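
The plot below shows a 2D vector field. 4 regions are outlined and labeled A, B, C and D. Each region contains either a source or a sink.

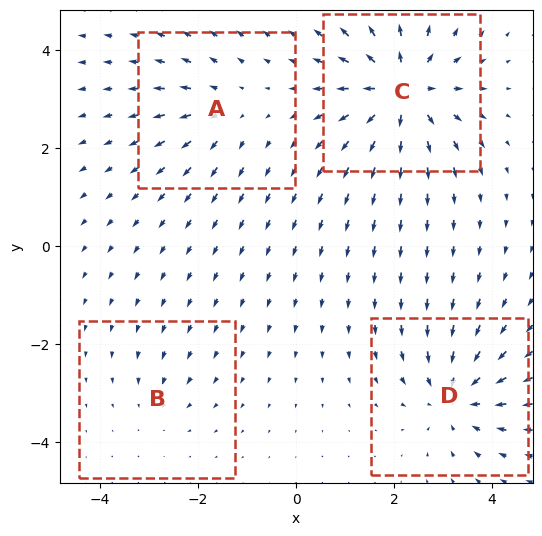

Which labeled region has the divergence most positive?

Divergence at each region's feature centre — A: about +4, B: about -2, C: about +8, D: about -6. Region C is most positive.

C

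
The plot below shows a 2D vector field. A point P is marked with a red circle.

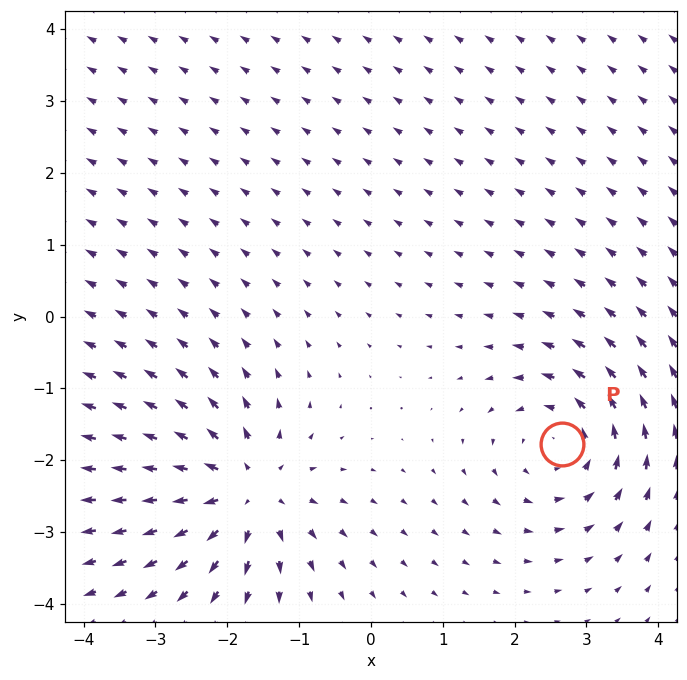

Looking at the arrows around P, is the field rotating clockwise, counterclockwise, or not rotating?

counterclockwise

Near P at (2.7, -1.8) the arrows circulate counterclockwise. The curl (z-component) there is about +3; positive curl means counterclockwise rotation.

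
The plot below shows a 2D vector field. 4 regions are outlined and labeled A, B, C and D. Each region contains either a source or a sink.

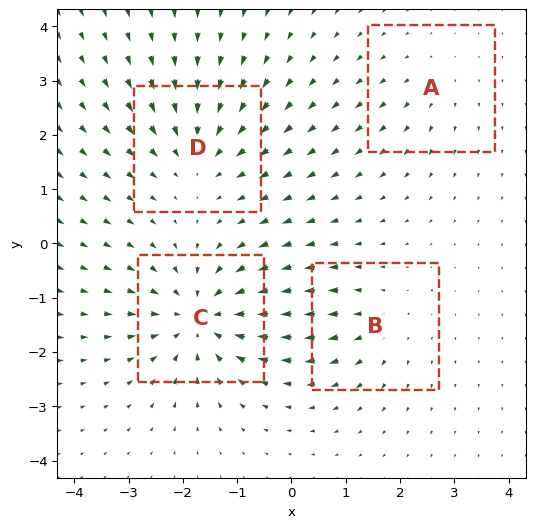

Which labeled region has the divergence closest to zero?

Divergence at each region's feature centre — A: about +2, B: about +3, C: about -7, D: about -5. Region A is closest to zero.

A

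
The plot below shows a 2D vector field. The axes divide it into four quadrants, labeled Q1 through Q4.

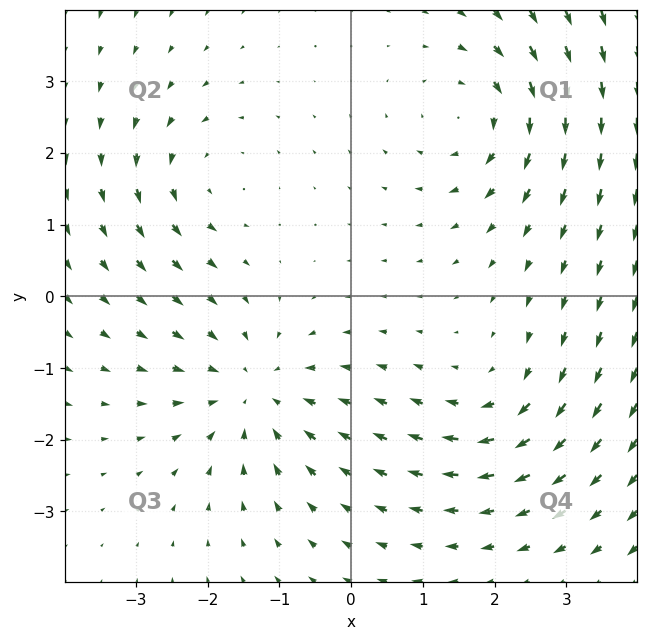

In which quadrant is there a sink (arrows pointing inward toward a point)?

Q3

The sink sits at approximately (-1.4, -1.3), which lies in quadrant Q3. The divergence there is about -4, negative as expected for a sink.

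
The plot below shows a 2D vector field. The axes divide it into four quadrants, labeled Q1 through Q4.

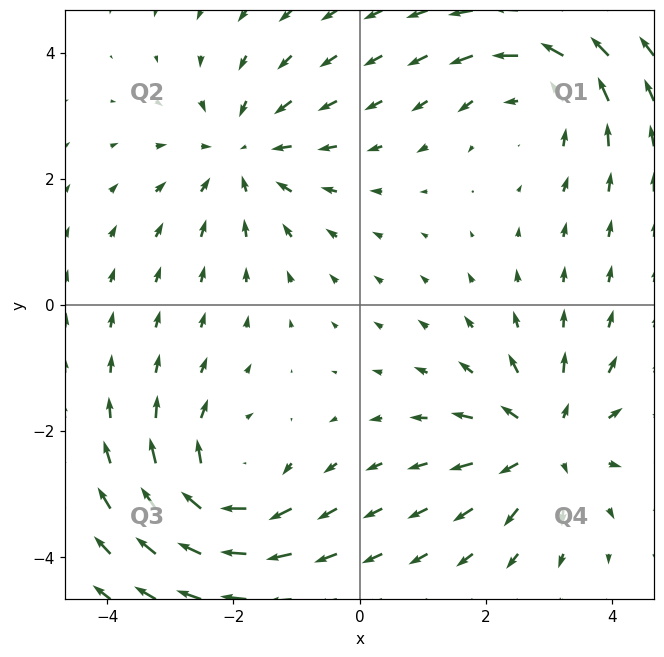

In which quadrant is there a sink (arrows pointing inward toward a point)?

The sink sits at approximately (-1.9, 2.4), which lies in quadrant Q2. The divergence there is about -4, negative as expected for a sink.

Q2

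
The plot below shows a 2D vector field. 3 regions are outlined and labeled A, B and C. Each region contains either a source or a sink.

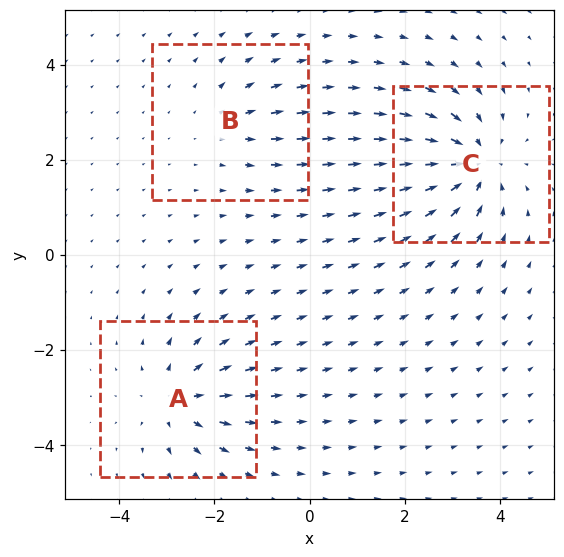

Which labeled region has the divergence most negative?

C

Divergence at each region's feature centre — A: about +4, B: about +2, C: about -5. Region C is most negative.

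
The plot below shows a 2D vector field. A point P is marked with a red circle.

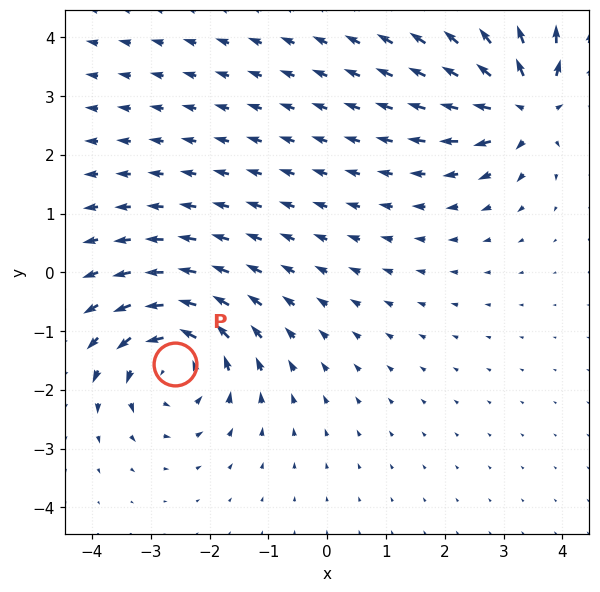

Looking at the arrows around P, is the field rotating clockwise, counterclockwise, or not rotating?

Near P at (-2.6, -1.6) the arrows circulate counterclockwise. The curl (z-component) there is about +5; positive curl means counterclockwise rotation.

counterclockwise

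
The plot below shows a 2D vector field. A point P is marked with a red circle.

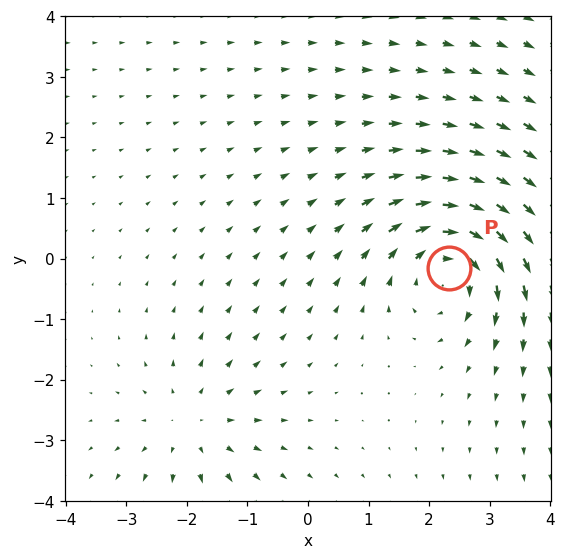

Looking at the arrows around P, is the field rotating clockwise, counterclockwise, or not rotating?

Near P at (2.3, -0.2) the arrows circulate clockwise. The curl (z-component) there is about -6; negative curl means clockwise rotation.

clockwise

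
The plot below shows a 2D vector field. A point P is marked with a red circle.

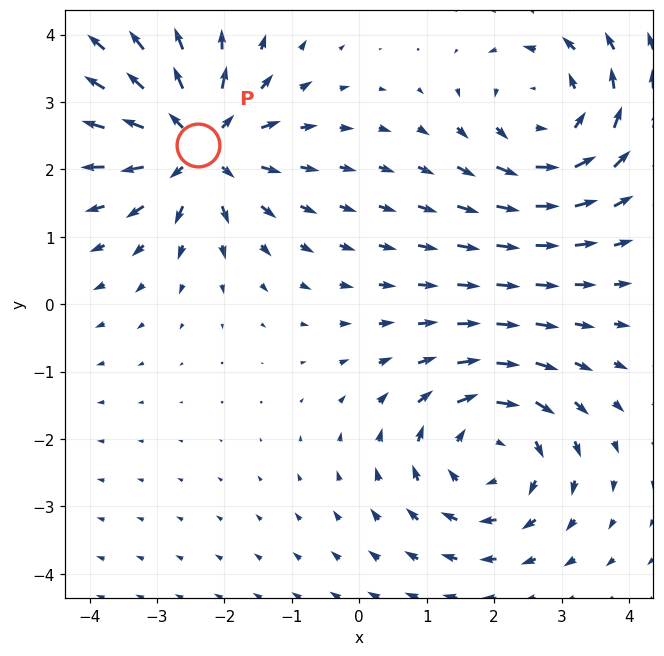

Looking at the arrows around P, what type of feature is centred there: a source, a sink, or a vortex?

source

At P (-2.4, 2.4) the arrows spread outward. Divergence about +4, curl ≈0 — positive divergence with near-zero curl is a source.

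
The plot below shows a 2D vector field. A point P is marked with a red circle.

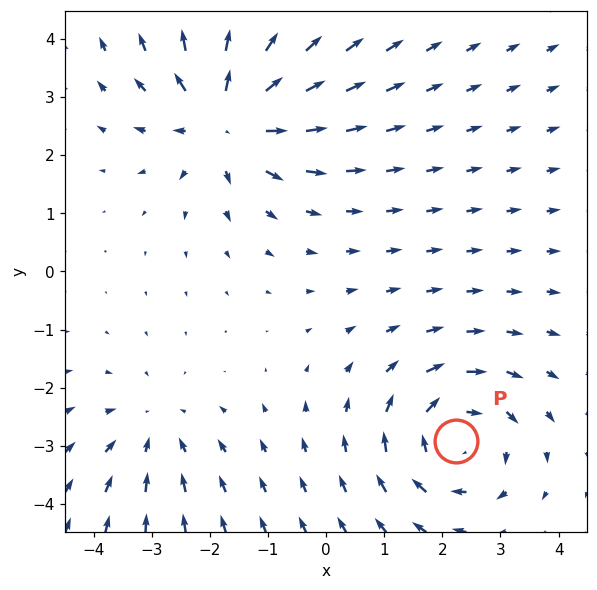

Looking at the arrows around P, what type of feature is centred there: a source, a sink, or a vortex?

vortex

At P (2.2, -2.9) the arrows circulate clockwise. Divergence ≈0, curl about -4 — near-zero divergence with nonzero curl is a vortex.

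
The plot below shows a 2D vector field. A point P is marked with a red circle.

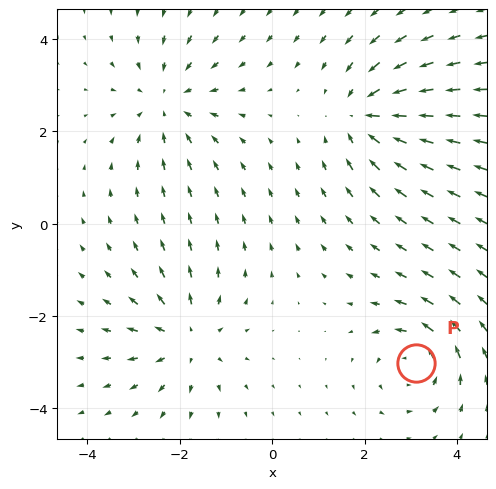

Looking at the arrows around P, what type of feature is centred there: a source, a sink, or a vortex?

At P (3.1, -3.0) the arrows circulate counterclockwise. Divergence ≈0, curl about +5 — near-zero divergence with nonzero curl is a vortex.

vortex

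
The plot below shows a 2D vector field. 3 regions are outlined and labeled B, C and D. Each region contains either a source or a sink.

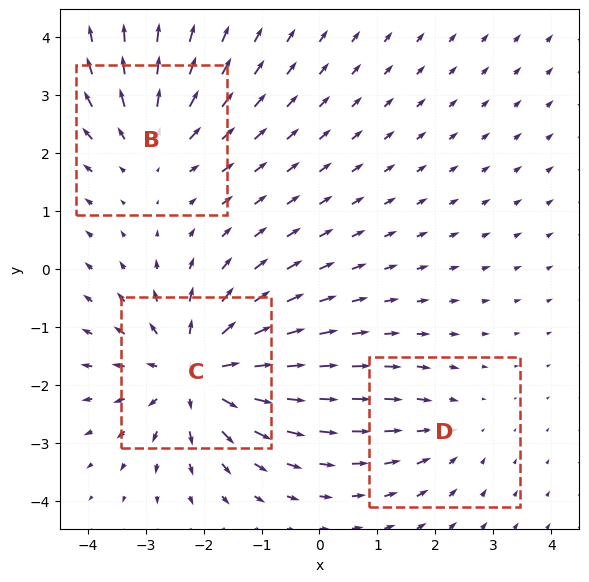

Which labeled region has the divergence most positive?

C

Divergence at each region's feature centre — B: about +3, C: about +5, D: about -2. Region C is most positive.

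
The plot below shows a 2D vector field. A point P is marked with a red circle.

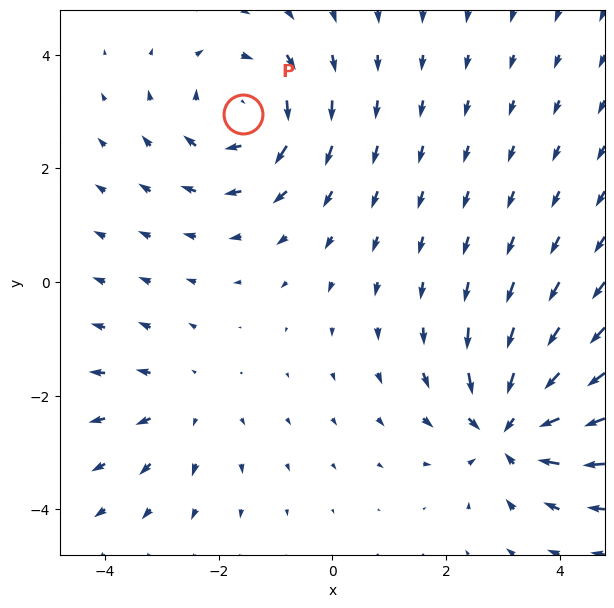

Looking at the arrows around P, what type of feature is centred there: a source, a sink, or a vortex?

At P (-1.6, 3.0) the arrows circulate clockwise. Divergence ≈0, curl about -4 — near-zero divergence with nonzero curl is a vortex.

vortex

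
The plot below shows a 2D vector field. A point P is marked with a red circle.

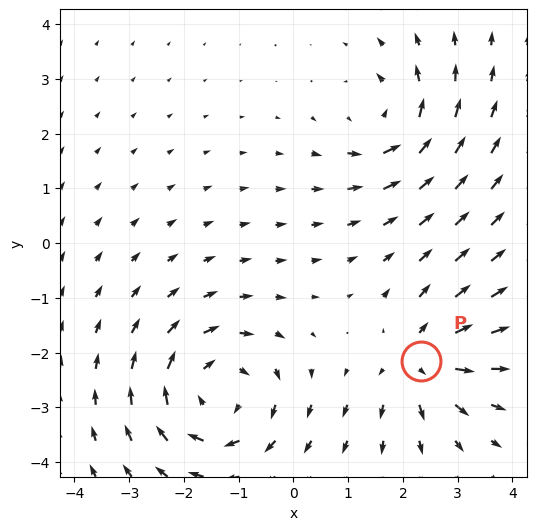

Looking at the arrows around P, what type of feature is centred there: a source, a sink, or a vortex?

source

At P (2.3, -2.2) the arrows spread outward. Divergence about +4, curl ≈0 — positive divergence with near-zero curl is a source.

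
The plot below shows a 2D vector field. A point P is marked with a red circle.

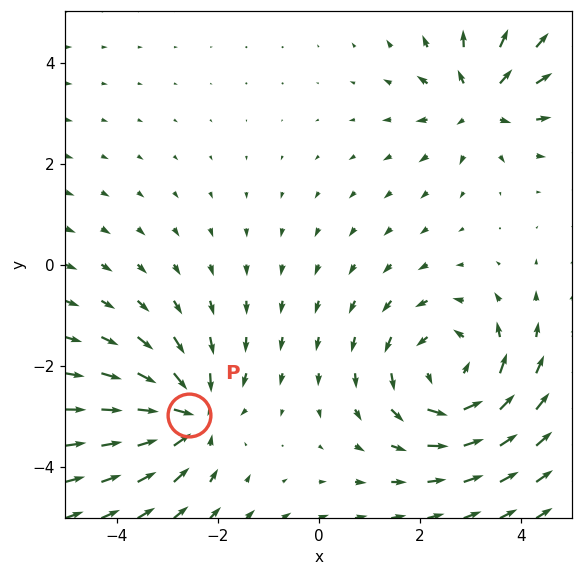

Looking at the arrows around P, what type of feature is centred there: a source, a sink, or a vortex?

sink

At P (-2.6, -3.0) the arrows converge inward. Divergence about -4, curl ≈0 — negative divergence with near-zero curl is a sink.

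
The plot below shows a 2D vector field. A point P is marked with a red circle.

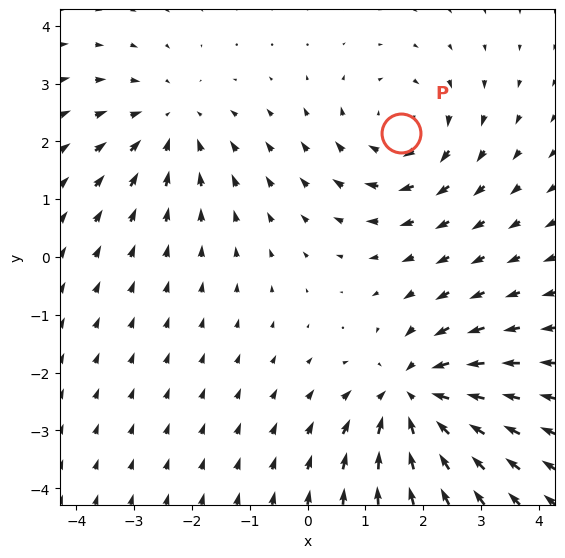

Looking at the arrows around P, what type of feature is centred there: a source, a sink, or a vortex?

vortex

At P (1.6, 2.1) the arrows circulate clockwise. Divergence ≈0, curl about -4 — near-zero divergence with nonzero curl is a vortex.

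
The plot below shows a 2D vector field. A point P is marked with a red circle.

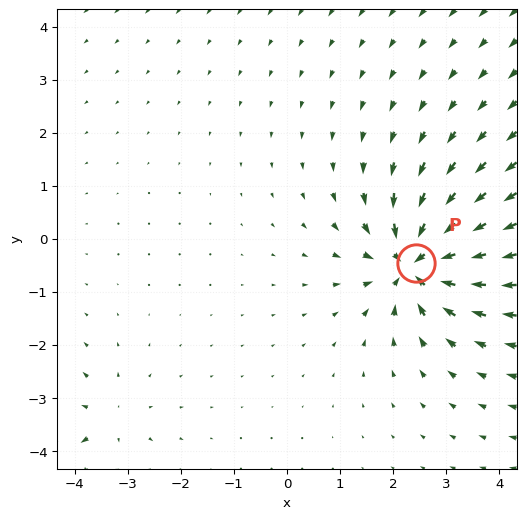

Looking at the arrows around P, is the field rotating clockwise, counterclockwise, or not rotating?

Near P at (2.4, -0.5) the arrows show no circulation. The curl there is ≈0.

not rotating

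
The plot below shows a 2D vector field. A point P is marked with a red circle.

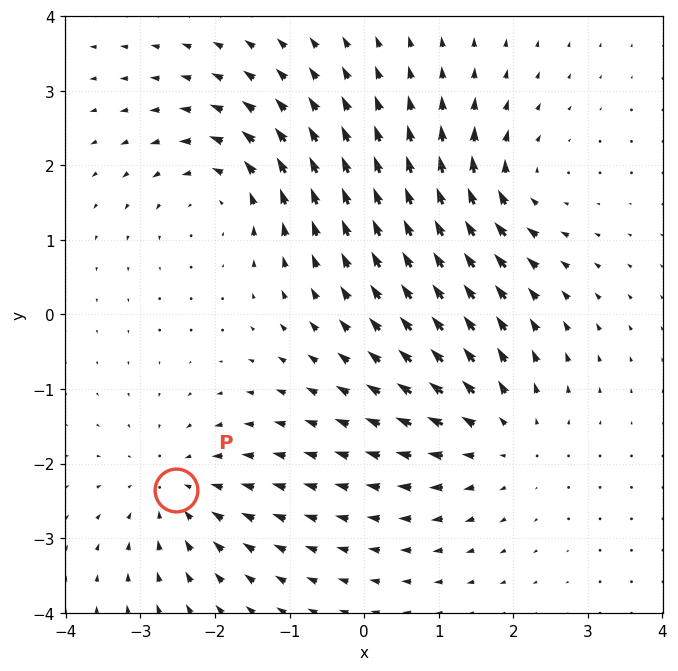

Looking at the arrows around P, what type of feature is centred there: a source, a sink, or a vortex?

sink

At P (-2.5, -2.3) the arrows converge inward. Divergence about -3, curl ≈0 — negative divergence with near-zero curl is a sink.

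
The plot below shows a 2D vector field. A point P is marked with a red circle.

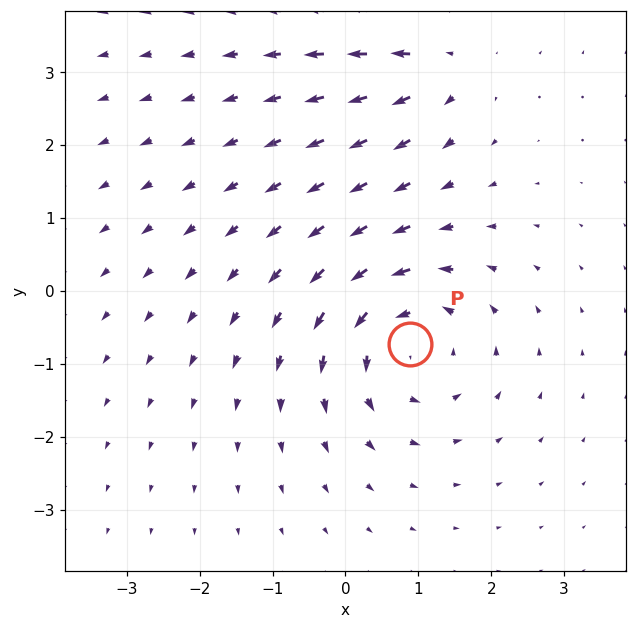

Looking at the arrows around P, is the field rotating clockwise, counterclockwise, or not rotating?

counterclockwise

Near P at (0.9, -0.7) the arrows circulate counterclockwise. The curl (z-component) there is about +4; positive curl means counterclockwise rotation.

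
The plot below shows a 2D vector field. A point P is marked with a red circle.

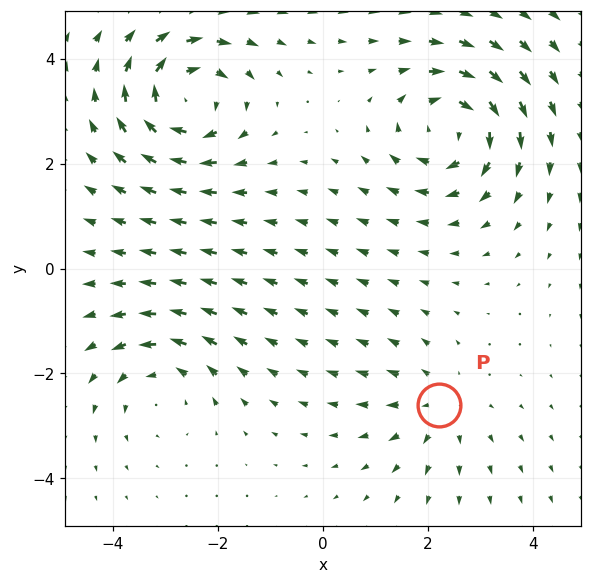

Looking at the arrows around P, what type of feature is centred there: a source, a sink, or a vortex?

source

At P (2.2, -2.6) the arrows spread outward. Divergence about +3, curl ≈0 — positive divergence with near-zero curl is a source.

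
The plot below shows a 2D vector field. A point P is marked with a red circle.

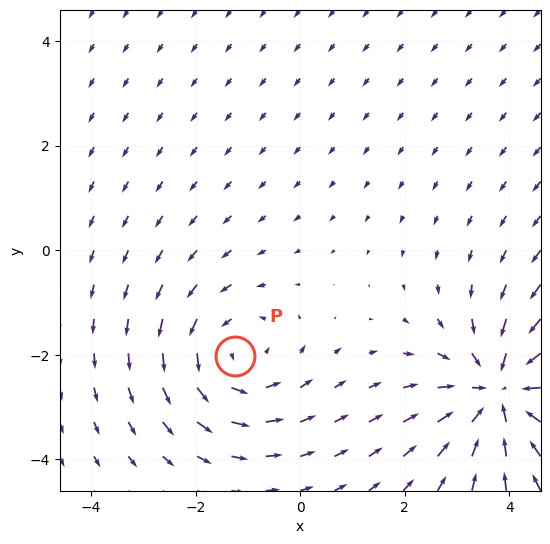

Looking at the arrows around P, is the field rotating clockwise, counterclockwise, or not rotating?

counterclockwise

Near P at (-1.2, -2.0) the arrows circulate counterclockwise. The curl (z-component) there is about +3; positive curl means counterclockwise rotation.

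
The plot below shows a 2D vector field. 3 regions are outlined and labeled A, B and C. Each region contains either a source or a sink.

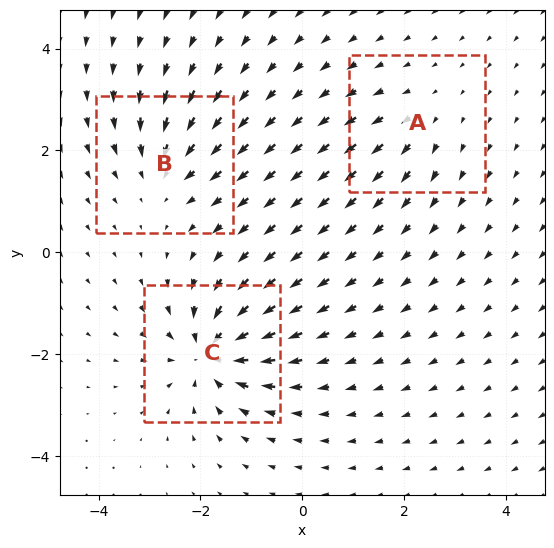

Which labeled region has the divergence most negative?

C

Divergence at each region's feature centre — A: about +2, B: about -4, C: about -6. Region C is most negative.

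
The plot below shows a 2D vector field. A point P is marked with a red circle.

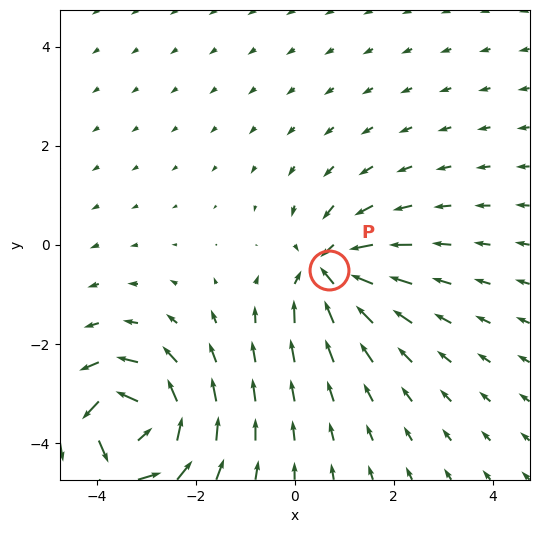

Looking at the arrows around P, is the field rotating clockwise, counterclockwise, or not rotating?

Near P at (0.7, -0.5) the arrows show no circulation. The curl there is ≈0.

not rotating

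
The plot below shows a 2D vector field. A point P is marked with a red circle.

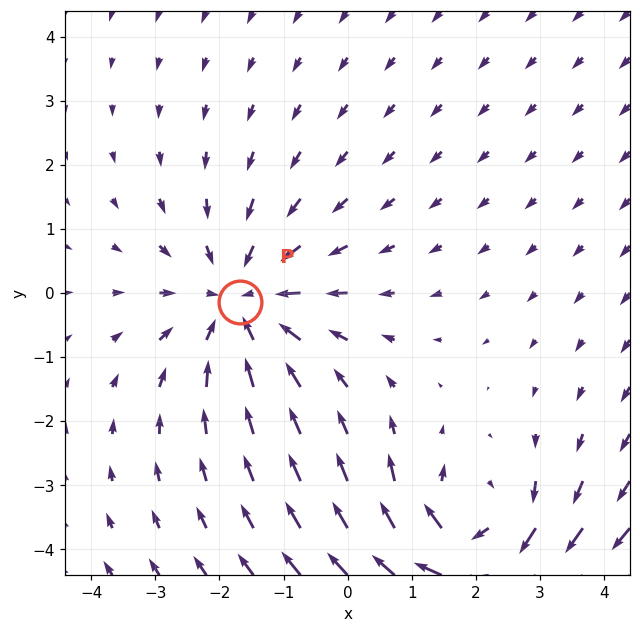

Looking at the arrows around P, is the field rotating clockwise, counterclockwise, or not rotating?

Near P at (-1.7, -0.1) the arrows show no circulation. The curl there is ≈0.

not rotating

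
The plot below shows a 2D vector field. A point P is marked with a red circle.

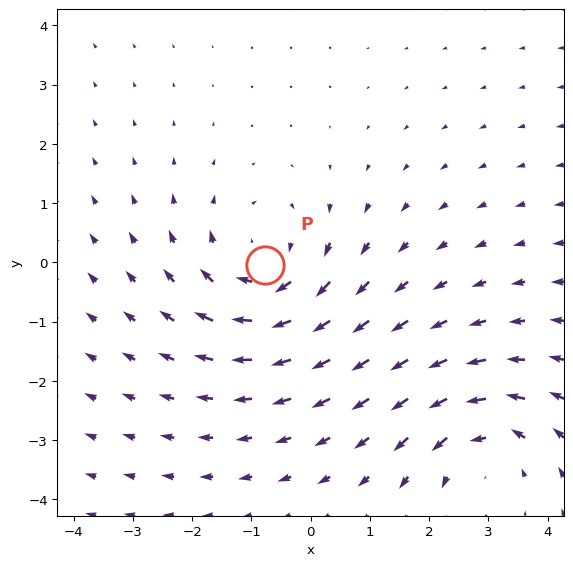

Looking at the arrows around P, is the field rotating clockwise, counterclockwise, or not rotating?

clockwise

Near P at (-0.8, -0.0) the arrows circulate clockwise. The curl (z-component) there is about -3; negative curl means clockwise rotation.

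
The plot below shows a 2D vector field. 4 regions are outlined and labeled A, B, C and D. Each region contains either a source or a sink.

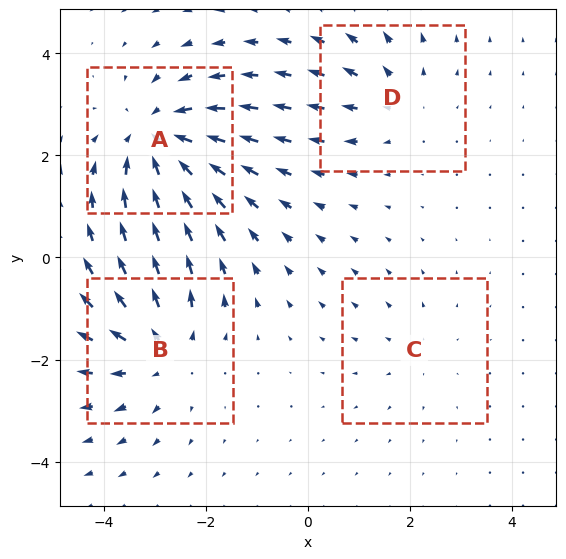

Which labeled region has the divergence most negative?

Divergence at each region's feature centre — A: about -6, B: about +5, C: about +2, D: about +3. Region A is most negative.

A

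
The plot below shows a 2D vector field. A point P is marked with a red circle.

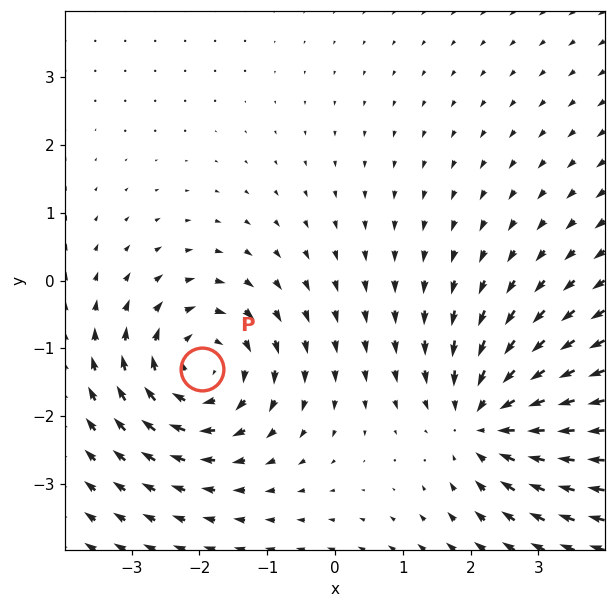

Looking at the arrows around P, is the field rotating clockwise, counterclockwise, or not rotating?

clockwise

Near P at (-2.0, -1.3) the arrows circulate clockwise. The curl (z-component) there is about -4; negative curl means clockwise rotation.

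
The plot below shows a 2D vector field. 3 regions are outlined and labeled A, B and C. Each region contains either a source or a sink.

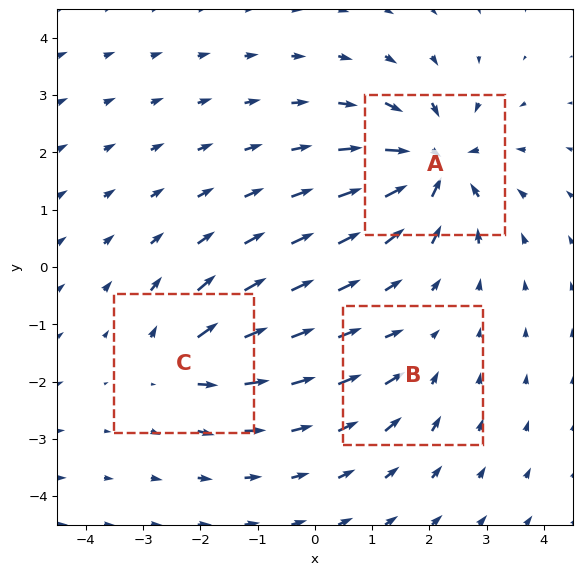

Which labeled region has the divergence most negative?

A

Divergence at each region's feature centre — A: about -6, B: about -2, C: about +4. Region A is most negative.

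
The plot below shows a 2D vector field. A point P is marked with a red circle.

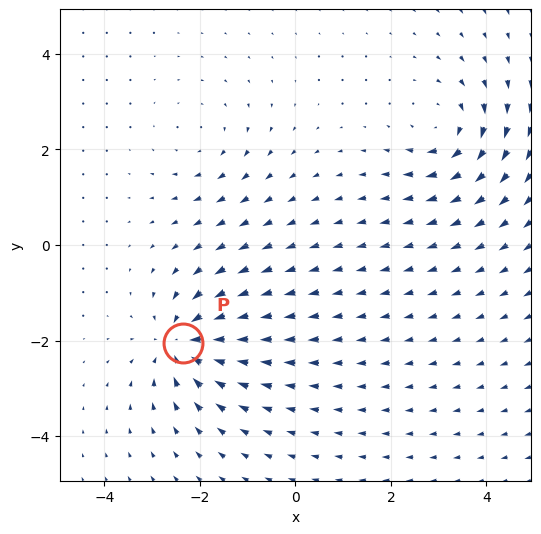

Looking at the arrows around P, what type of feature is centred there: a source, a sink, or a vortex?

sink

At P (-2.3, -2.0) the arrows converge inward. Divergence about -6, curl ≈0 — negative divergence with near-zero curl is a sink.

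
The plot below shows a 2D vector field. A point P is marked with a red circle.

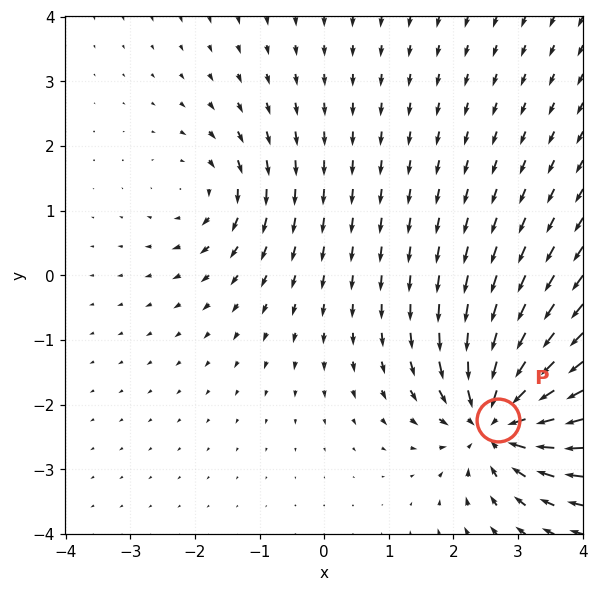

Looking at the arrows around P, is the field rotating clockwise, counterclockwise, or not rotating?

not rotating

Near P at (2.7, -2.2) the arrows show no circulation. The curl there is ≈0.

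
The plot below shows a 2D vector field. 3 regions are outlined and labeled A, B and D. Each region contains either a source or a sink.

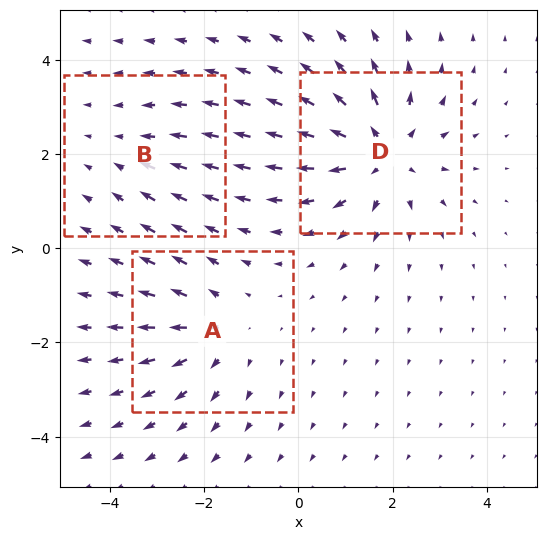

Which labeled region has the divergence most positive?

D

Divergence at each region's feature centre — A: about +3, B: about -2, D: about +4. Region D is most positive.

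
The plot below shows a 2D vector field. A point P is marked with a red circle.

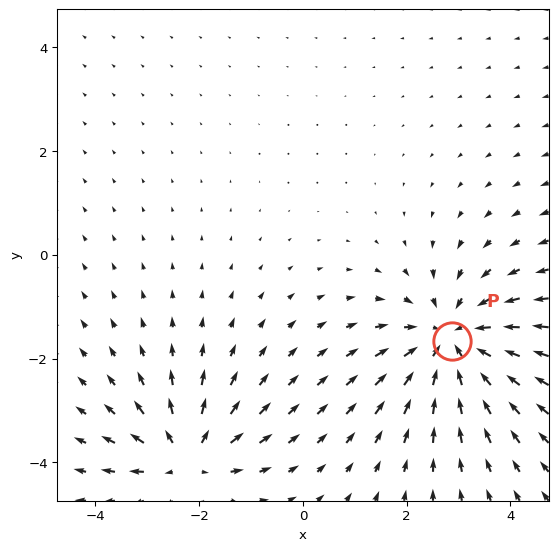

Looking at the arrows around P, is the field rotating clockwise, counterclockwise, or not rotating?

Near P at (2.9, -1.7) the arrows show no circulation. The curl there is ≈0.

not rotating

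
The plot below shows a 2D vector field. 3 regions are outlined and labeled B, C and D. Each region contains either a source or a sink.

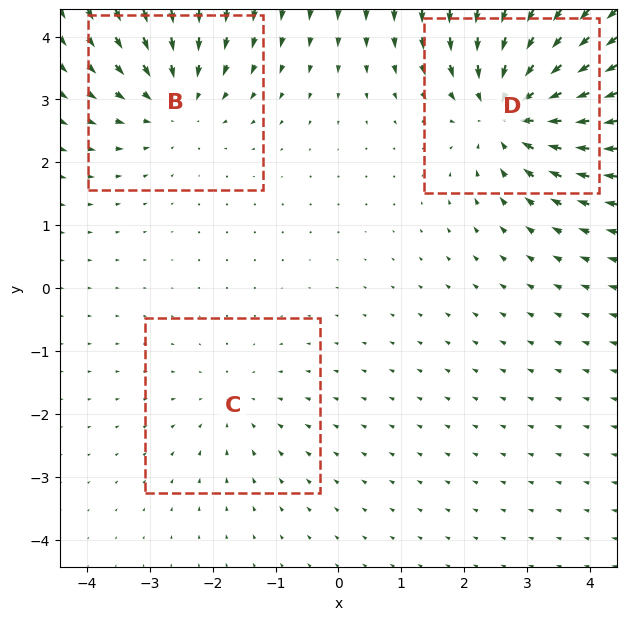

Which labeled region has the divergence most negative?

D

Divergence at each region's feature centre — B: about -3, C: about -2, D: about -5. Region D is most negative.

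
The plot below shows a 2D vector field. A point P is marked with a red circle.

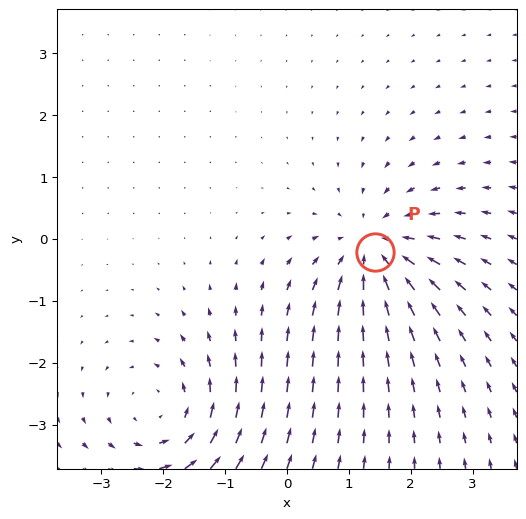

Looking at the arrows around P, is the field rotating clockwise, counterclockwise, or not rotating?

Near P at (1.4, -0.2) the arrows show no circulation. The curl there is ≈0.

not rotating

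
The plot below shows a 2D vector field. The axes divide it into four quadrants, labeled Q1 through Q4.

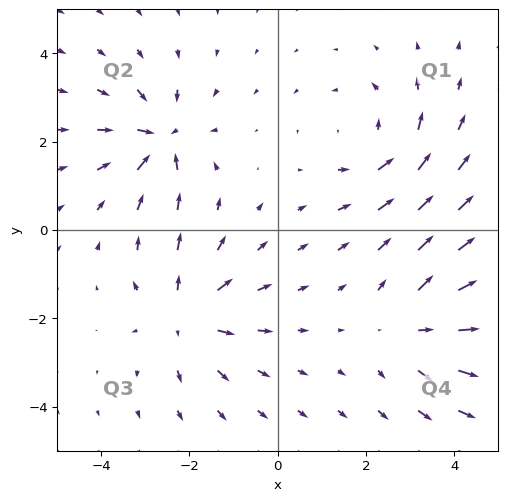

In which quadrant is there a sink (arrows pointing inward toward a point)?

The sink sits at approximately (-2.7, 2.1), which lies in quadrant Q2. The divergence there is about -5, negative as expected for a sink.

Q2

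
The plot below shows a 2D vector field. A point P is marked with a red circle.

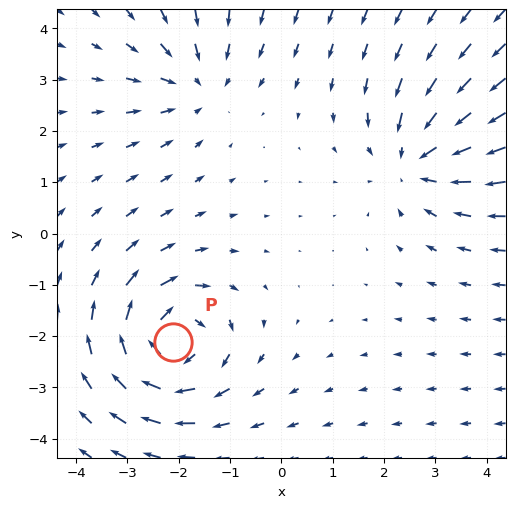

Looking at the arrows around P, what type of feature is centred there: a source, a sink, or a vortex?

vortex

At P (-2.1, -2.1) the arrows circulate clockwise. Divergence ≈0, curl about -5 — near-zero divergence with nonzero curl is a vortex.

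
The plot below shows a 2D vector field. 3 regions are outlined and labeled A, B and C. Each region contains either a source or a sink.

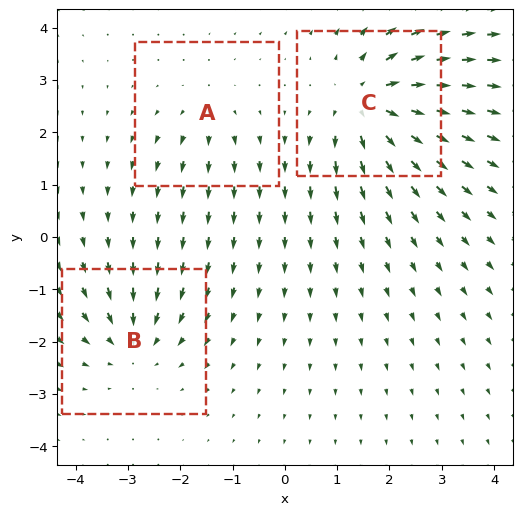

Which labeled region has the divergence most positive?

Divergence at each region's feature centre — A: about +2, B: about -3, C: about +5. Region C is most positive.

C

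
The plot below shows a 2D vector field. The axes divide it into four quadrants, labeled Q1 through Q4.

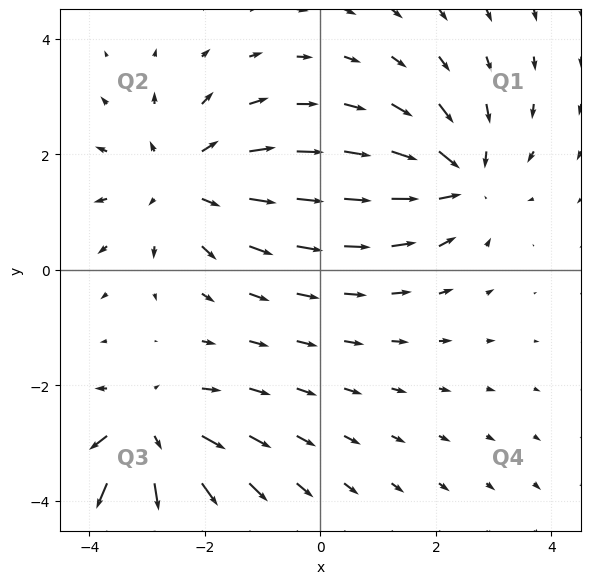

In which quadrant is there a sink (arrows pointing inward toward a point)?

Q1

The sink sits at approximately (2.4, 1.6), which lies in quadrant Q1. The divergence there is about -4, negative as expected for a sink.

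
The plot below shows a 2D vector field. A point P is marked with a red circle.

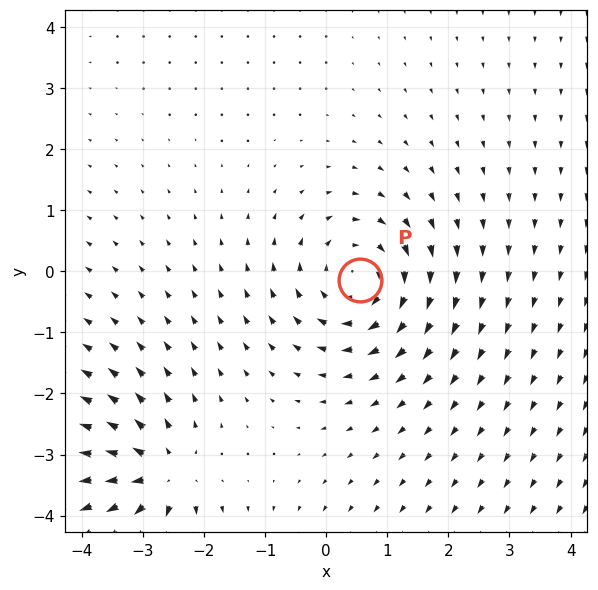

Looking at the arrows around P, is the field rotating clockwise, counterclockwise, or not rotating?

clockwise

Near P at (0.6, -0.1) the arrows circulate clockwise. The curl (z-component) there is about -4; negative curl means clockwise rotation.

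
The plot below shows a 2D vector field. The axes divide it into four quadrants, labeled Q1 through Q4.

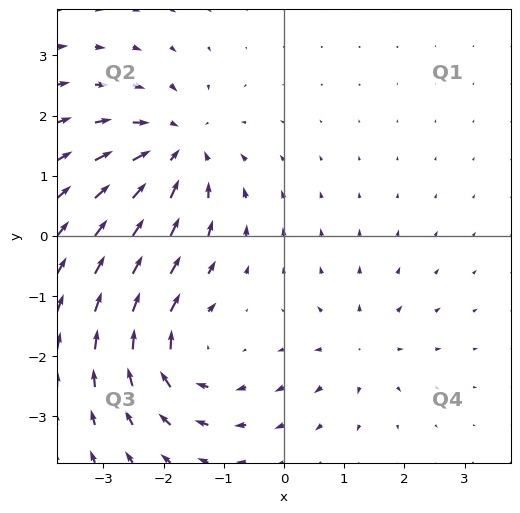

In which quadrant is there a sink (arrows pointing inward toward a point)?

The sink sits at approximately (-1.8, 1.4), which lies in quadrant Q2. The divergence there is about -5, negative as expected for a sink.

Q2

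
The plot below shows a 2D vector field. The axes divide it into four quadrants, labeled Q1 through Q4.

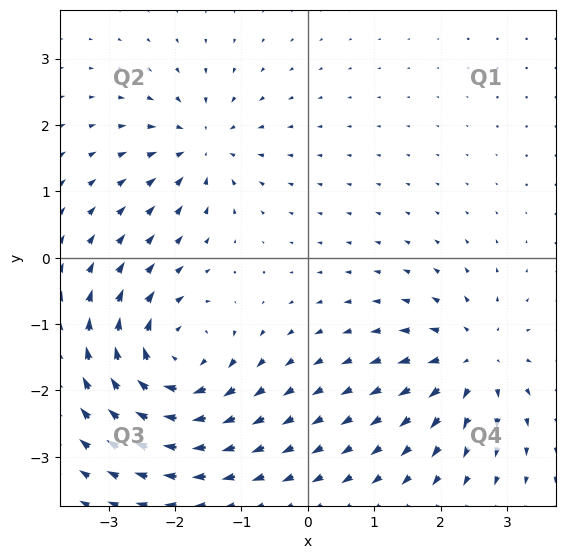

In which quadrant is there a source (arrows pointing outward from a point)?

The source sits at approximately (2.5, -1.5), which lies in quadrant Q4. The divergence there is about +5, positive as expected for a source.

Q4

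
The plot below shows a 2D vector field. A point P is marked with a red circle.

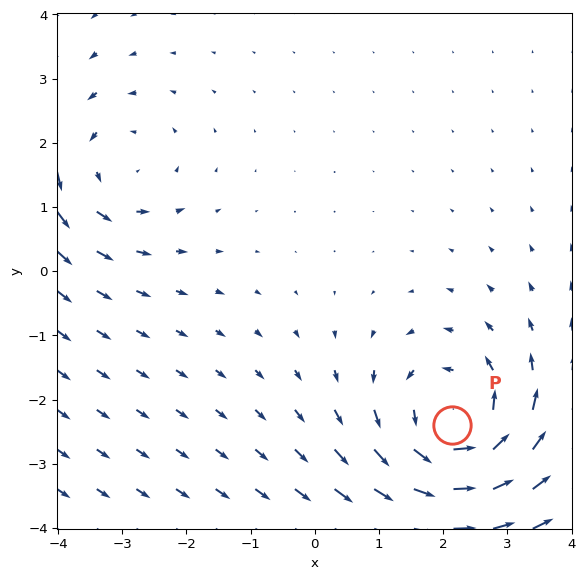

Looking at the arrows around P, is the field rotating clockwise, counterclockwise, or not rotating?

Near P at (2.1, -2.4) the arrows circulate counterclockwise. The curl (z-component) there is about +4; positive curl means counterclockwise rotation.

counterclockwise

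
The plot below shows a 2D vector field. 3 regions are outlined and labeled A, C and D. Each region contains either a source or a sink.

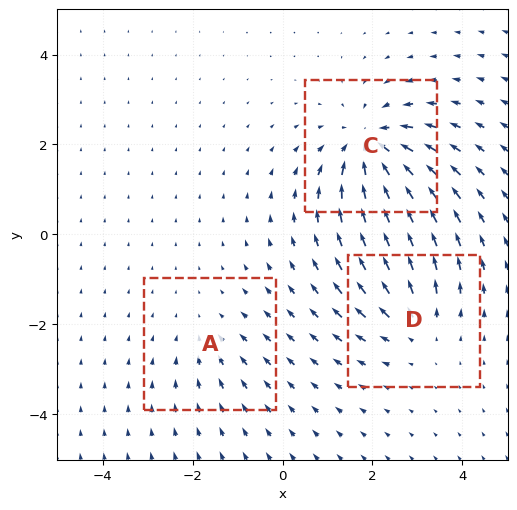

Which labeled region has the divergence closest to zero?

A

Divergence at each region's feature centre — A: about -2, C: about -5, D: about +3. Region A is closest to zero.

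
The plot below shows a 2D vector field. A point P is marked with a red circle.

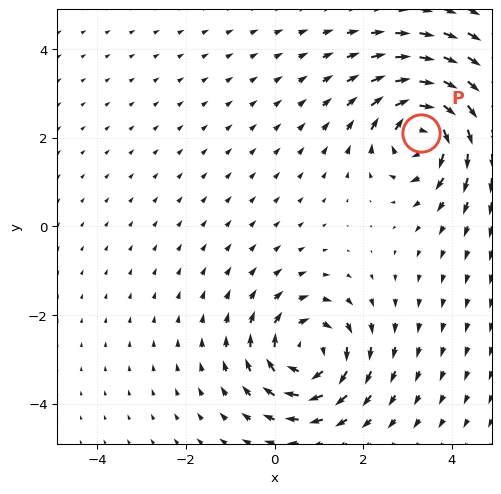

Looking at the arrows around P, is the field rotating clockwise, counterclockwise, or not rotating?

Near P at (3.3, 2.1) the arrows circulate clockwise. The curl (z-component) there is about -6; negative curl means clockwise rotation.

clockwise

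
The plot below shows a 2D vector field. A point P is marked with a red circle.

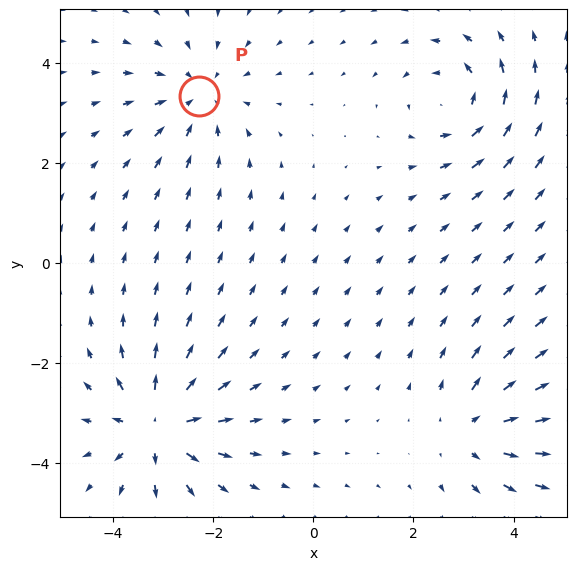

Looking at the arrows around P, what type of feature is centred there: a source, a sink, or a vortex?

At P (-2.3, 3.3) the arrows converge inward. Divergence about -3, curl ≈0 — negative divergence with near-zero curl is a sink.

sink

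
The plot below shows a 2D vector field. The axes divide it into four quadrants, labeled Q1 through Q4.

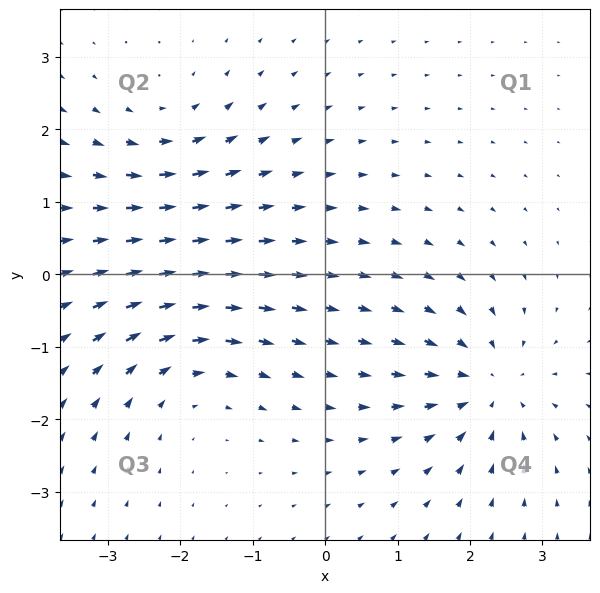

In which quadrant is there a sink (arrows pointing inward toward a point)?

Q4

The sink sits at approximately (2.2, -1.5), which lies in quadrant Q4. The divergence there is about -6, negative as expected for a sink.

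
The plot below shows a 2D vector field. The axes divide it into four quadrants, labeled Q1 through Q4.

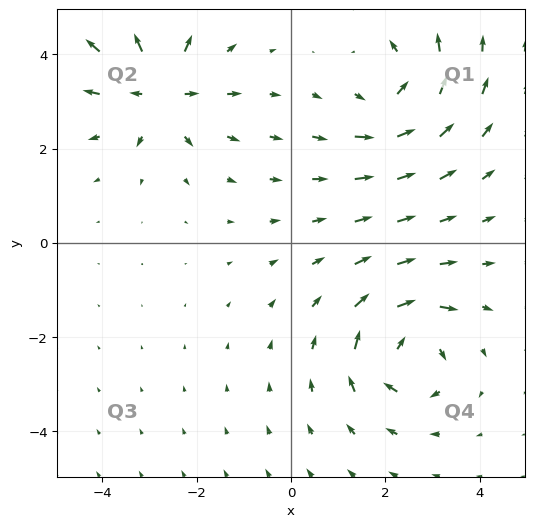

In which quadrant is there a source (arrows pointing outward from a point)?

Q2

The source sits at approximately (-2.8, 3.2), which lies in quadrant Q2. The divergence there is about +4, positive as expected for a source.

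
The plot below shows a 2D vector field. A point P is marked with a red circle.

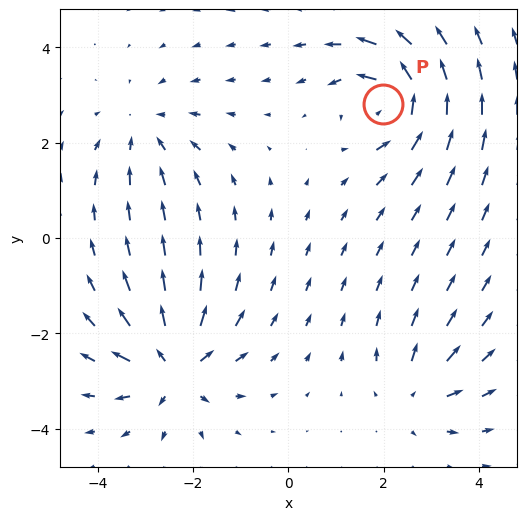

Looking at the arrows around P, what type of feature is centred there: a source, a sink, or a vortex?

At P (2.0, 2.8) the arrows circulate counterclockwise. Divergence ≈0, curl about +7 — near-zero divergence with nonzero curl is a vortex.

vortex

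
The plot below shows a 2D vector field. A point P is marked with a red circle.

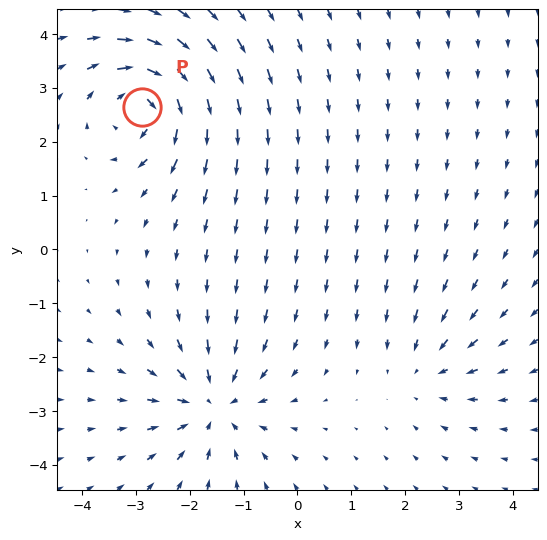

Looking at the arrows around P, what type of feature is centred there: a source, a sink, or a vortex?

At P (-2.9, 2.7) the arrows circulate clockwise. Divergence ≈0, curl about -7 — near-zero divergence with nonzero curl is a vortex.

vortex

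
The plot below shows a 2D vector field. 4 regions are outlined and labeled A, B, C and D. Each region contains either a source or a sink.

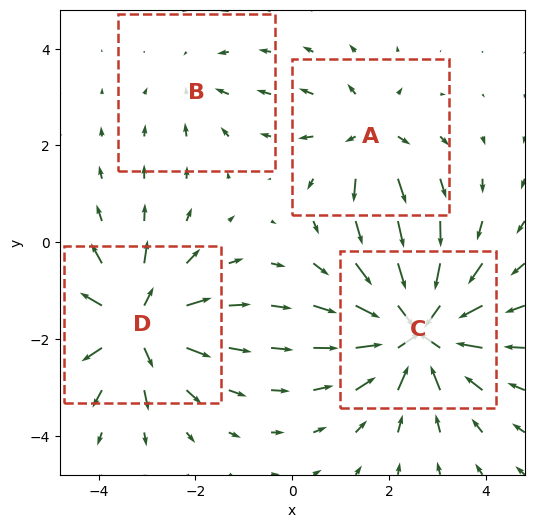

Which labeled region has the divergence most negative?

Divergence at each region's feature centre — A: about +4, B: about -2, C: about -9, D: about +6. Region C is most negative.

C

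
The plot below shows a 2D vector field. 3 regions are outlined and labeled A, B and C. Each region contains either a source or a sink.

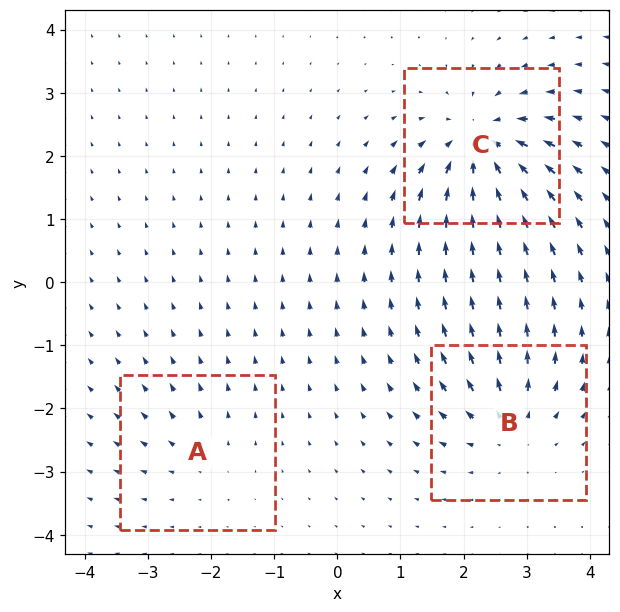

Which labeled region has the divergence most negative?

Divergence at each region's feature centre — A: about +2, B: about +4, C: about -6. Region C is most negative.

C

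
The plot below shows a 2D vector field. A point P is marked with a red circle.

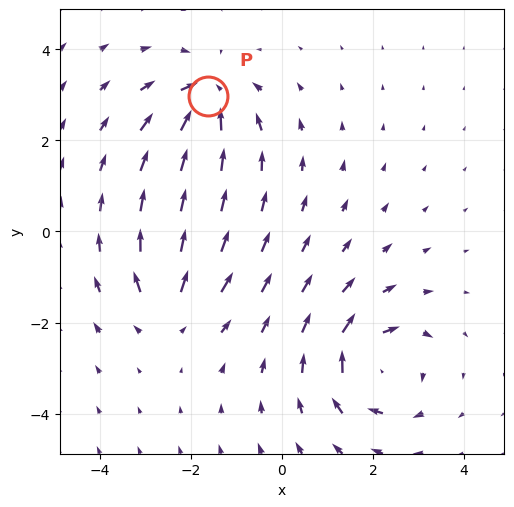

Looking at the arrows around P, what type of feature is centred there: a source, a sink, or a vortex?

sink

At P (-1.6, 3.0) the arrows converge inward. Divergence about -6, curl ≈0 — negative divergence with near-zero curl is a sink.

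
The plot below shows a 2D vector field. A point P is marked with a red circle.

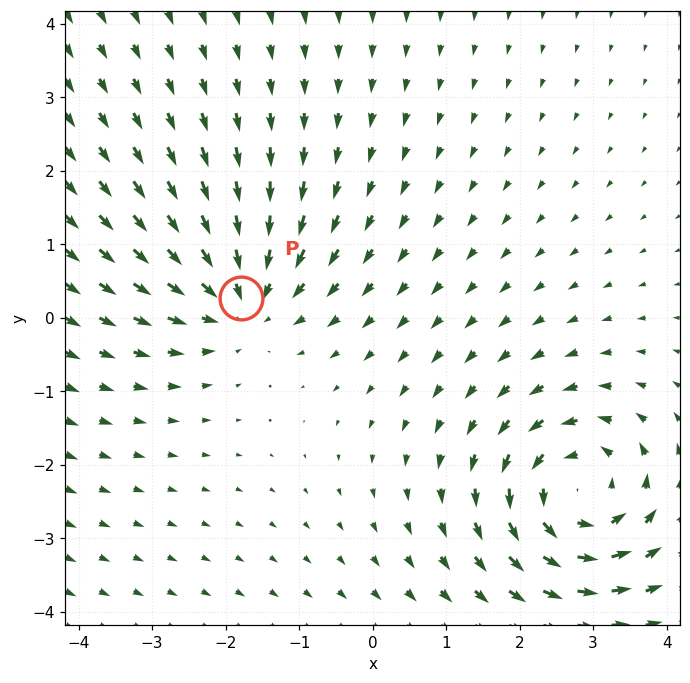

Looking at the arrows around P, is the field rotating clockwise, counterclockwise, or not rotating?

not rotating

Near P at (-1.8, 0.3) the arrows show no circulation. The curl there is ≈0.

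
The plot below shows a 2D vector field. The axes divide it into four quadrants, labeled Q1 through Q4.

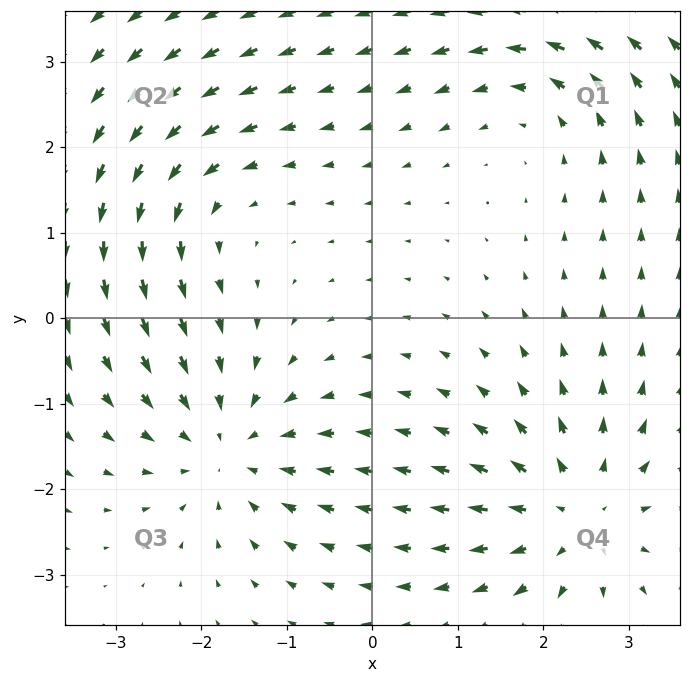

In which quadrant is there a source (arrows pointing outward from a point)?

Q4

The source sits at approximately (2.4, -2.3), which lies in quadrant Q4. The divergence there is about +4, positive as expected for a source.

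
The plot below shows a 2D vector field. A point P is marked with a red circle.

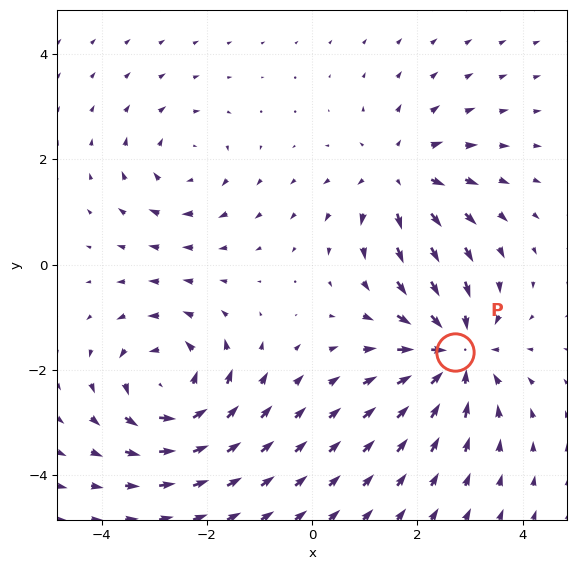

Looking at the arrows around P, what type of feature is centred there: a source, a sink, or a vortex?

sink

At P (2.7, -1.7) the arrows converge inward. Divergence about -5, curl ≈0 — negative divergence with near-zero curl is a sink.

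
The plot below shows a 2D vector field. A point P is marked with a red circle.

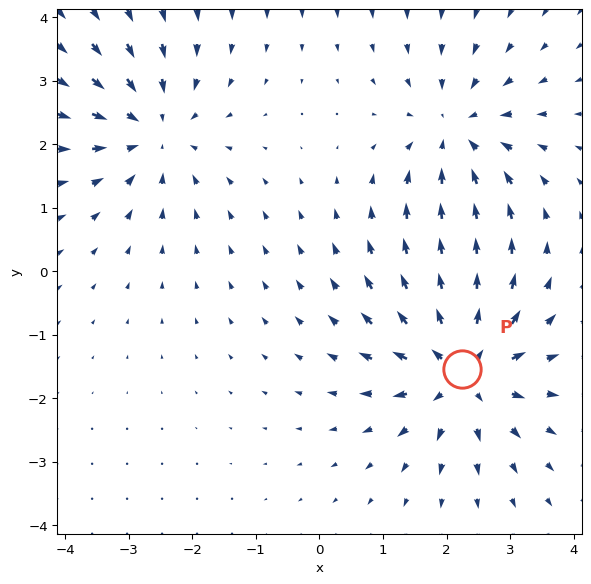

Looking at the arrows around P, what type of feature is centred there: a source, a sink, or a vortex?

At P (2.2, -1.5) the arrows spread outward. Divergence about +6, curl ≈0 — positive divergence with near-zero curl is a source.

source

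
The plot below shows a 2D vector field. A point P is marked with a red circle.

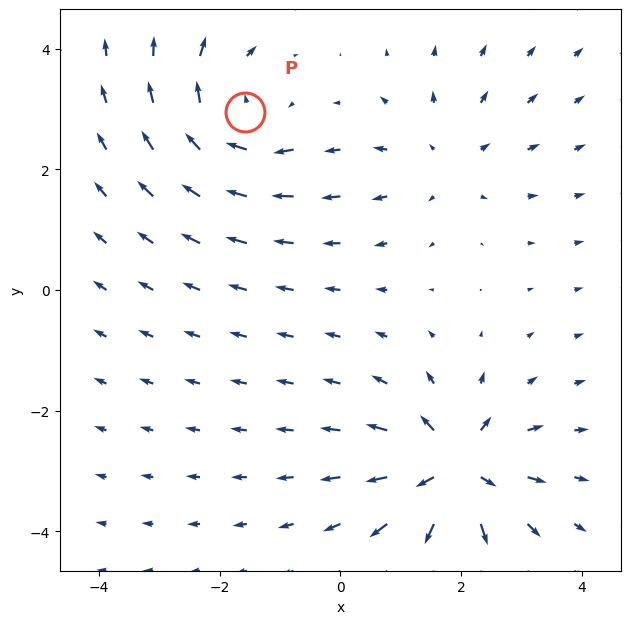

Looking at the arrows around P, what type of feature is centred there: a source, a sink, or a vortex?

vortex

At P (-1.6, 2.9) the arrows circulate clockwise. Divergence ≈0, curl about -5 — near-zero divergence with nonzero curl is a vortex.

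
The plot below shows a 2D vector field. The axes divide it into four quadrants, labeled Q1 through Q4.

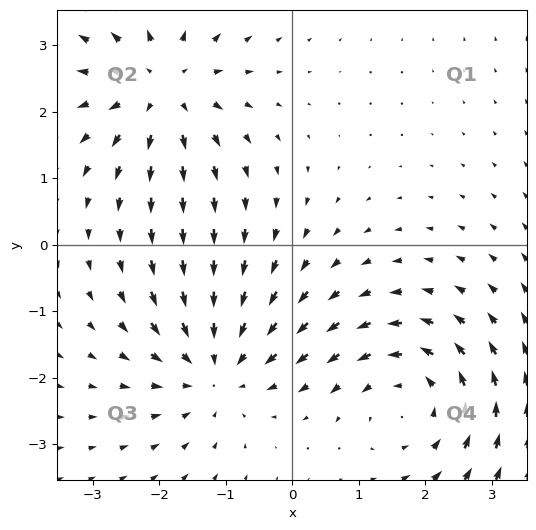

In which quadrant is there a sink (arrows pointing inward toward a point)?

The sink sits at approximately (-1.1, -1.8), which lies in quadrant Q3. The divergence there is about -4, negative as expected for a sink.

Q3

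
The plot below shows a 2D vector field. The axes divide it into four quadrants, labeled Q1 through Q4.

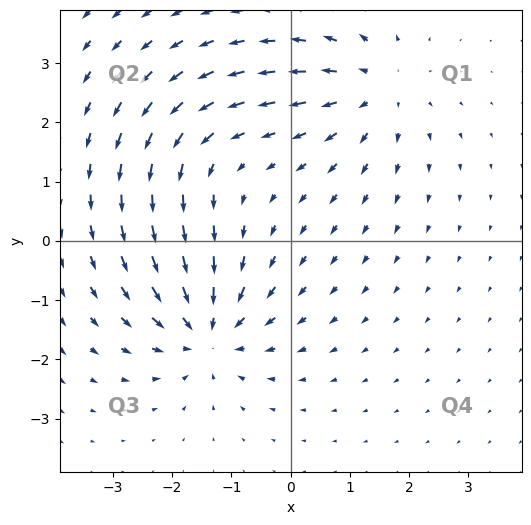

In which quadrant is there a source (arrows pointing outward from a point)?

Q1

The source sits at approximately (1.4, 2.6), which lies in quadrant Q1. The divergence there is about +4, positive as expected for a source.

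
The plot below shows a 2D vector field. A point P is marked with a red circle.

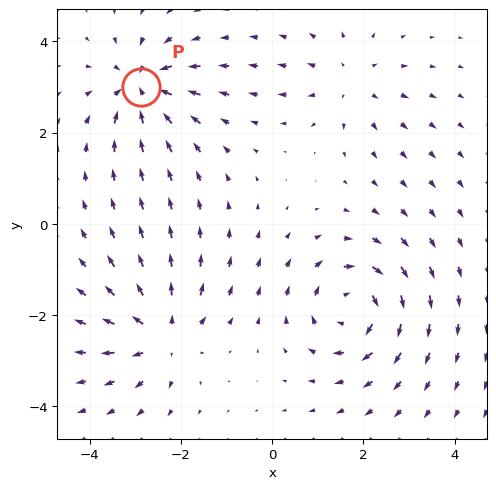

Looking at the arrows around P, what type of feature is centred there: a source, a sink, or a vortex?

sink

At P (-2.9, 3.0) the arrows converge inward. Divergence about -6, curl ≈0 — negative divergence with near-zero curl is a sink.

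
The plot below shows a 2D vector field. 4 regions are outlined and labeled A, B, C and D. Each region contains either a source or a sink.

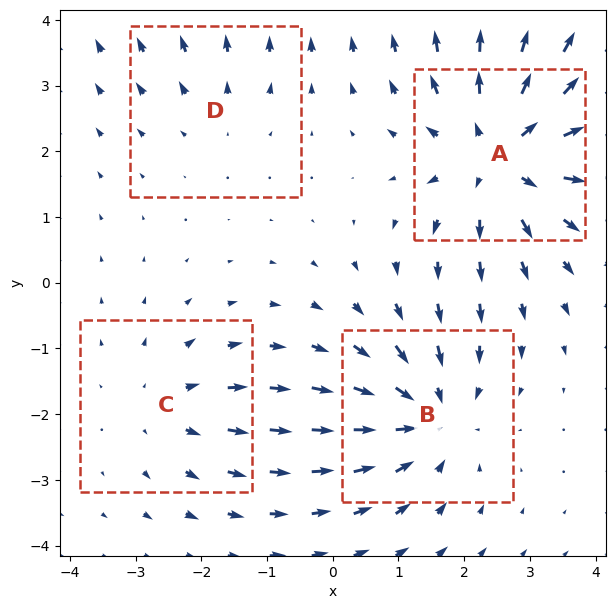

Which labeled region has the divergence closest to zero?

D

Divergence at each region's feature centre — A: about +6, B: about -5, C: about +3, D: about +2. Region D is closest to zero.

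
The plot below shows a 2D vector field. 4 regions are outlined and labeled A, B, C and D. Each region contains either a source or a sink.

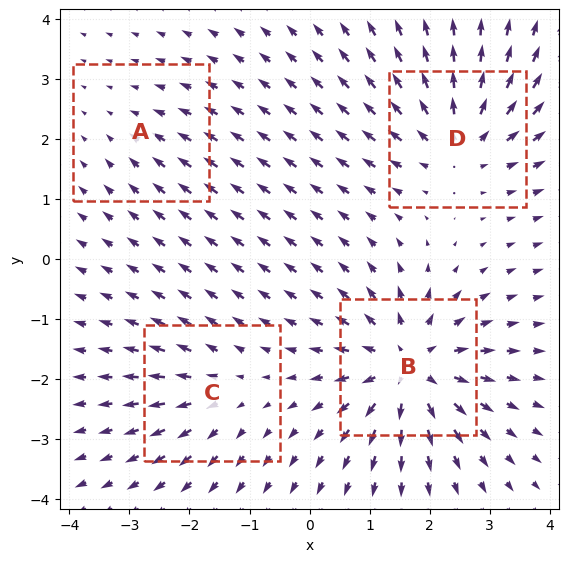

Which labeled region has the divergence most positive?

Divergence at each region's feature centre — A: about -2, B: about +8, C: about +3, D: about +6. Region B is most positive.

B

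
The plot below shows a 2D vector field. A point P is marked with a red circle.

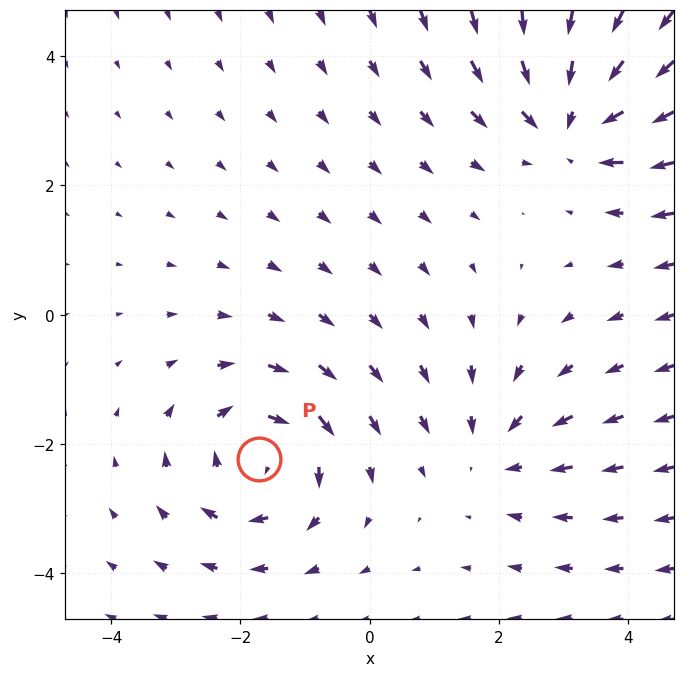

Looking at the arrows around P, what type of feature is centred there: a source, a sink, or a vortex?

At P (-1.7, -2.2) the arrows circulate clockwise. Divergence ≈0, curl about -4 — near-zero divergence with nonzero curl is a vortex.

vortex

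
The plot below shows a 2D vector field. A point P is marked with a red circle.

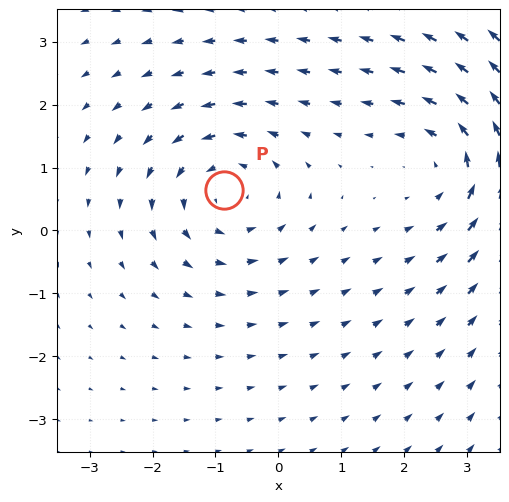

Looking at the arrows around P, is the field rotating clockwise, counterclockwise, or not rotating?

Near P at (-0.9, 0.6) the arrows circulate counterclockwise. The curl (z-component) there is about +4; positive curl means counterclockwise rotation.

counterclockwise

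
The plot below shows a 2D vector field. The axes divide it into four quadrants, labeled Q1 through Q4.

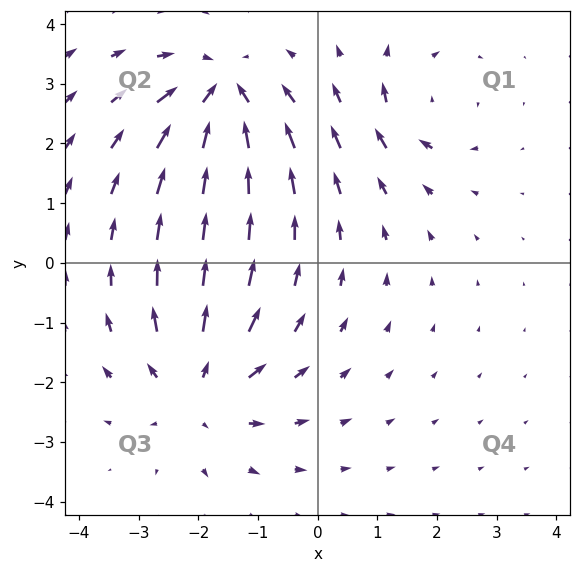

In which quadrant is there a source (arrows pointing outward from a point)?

The source sits at approximately (-2.0, -2.1), which lies in quadrant Q3. The divergence there is about +4, positive as expected for a source.

Q3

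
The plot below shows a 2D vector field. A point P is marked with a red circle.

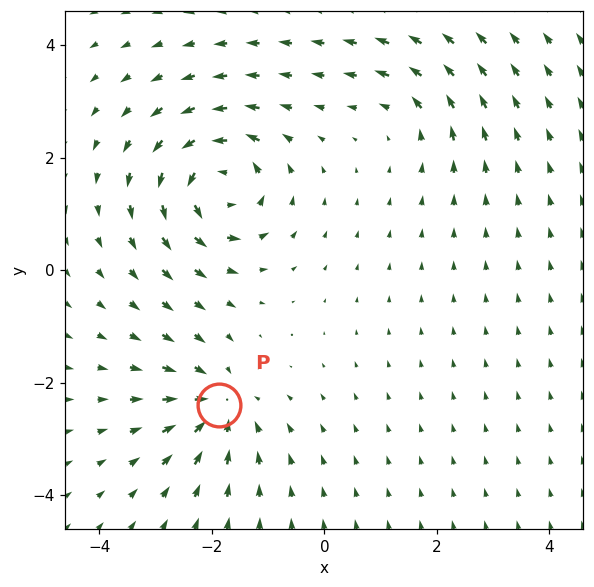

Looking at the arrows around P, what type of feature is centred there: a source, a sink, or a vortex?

sink

At P (-1.9, -2.4) the arrows converge inward. Divergence about -5, curl ≈0 — negative divergence with near-zero curl is a sink.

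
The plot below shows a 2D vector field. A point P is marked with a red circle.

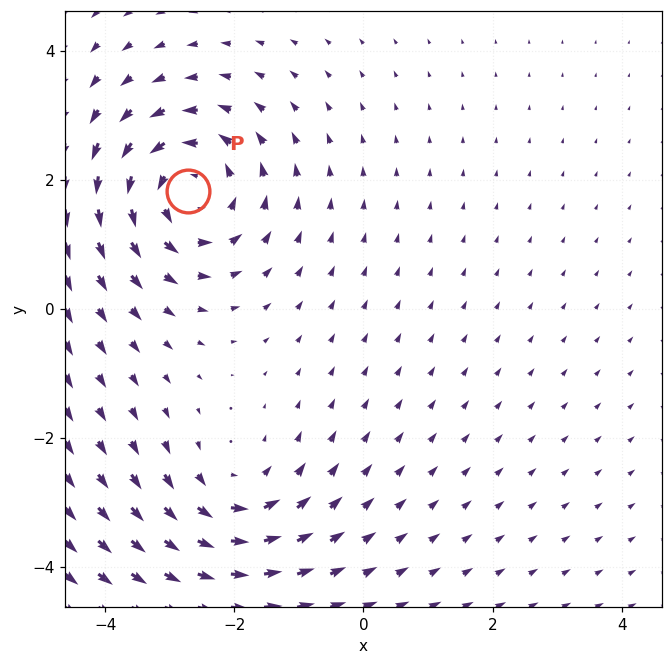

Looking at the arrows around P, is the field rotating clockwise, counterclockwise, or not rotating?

counterclockwise

Near P at (-2.7, 1.8) the arrows circulate counterclockwise. The curl (z-component) there is about +5; positive curl means counterclockwise rotation.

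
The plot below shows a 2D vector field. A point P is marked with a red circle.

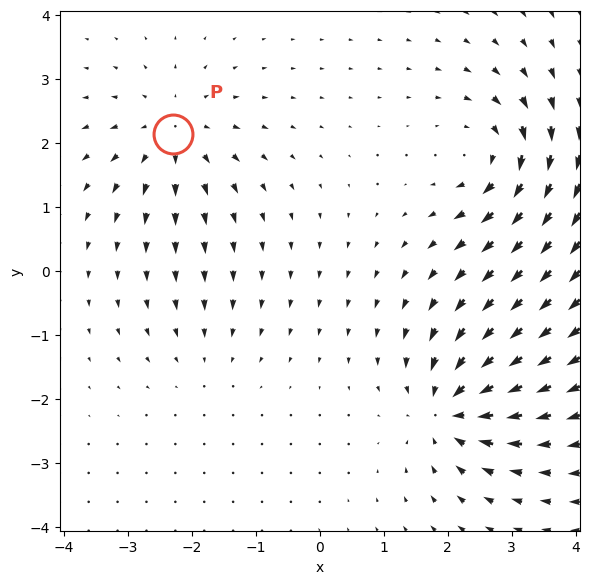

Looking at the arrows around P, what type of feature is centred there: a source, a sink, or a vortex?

At P (-2.3, 2.1) the arrows spread outward. Divergence about +4, curl ≈0 — positive divergence with near-zero curl is a source.

source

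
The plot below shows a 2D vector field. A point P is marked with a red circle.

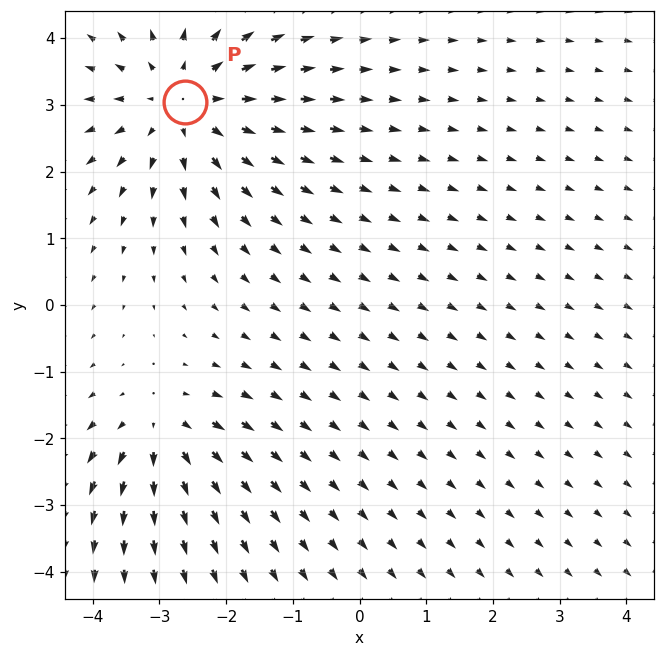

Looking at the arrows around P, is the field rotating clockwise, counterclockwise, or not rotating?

not rotating

Near P at (-2.6, 3.0) the arrows show no circulation. The curl there is ≈0.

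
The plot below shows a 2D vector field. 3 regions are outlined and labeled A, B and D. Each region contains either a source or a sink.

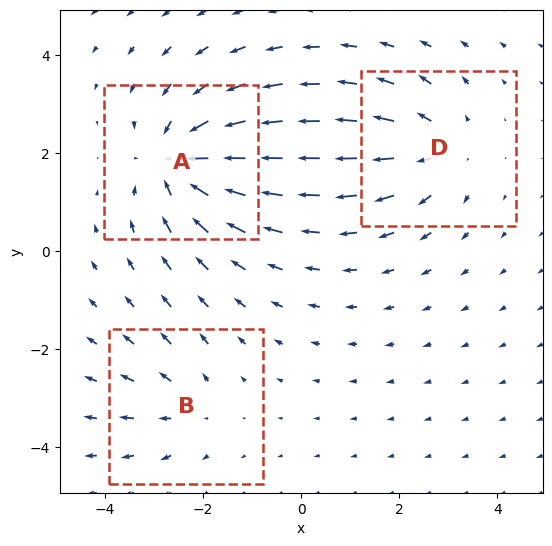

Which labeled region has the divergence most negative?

Divergence at each region's feature centre — A: about -4, B: about +2, D: about +3. Region A is most negative.

A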